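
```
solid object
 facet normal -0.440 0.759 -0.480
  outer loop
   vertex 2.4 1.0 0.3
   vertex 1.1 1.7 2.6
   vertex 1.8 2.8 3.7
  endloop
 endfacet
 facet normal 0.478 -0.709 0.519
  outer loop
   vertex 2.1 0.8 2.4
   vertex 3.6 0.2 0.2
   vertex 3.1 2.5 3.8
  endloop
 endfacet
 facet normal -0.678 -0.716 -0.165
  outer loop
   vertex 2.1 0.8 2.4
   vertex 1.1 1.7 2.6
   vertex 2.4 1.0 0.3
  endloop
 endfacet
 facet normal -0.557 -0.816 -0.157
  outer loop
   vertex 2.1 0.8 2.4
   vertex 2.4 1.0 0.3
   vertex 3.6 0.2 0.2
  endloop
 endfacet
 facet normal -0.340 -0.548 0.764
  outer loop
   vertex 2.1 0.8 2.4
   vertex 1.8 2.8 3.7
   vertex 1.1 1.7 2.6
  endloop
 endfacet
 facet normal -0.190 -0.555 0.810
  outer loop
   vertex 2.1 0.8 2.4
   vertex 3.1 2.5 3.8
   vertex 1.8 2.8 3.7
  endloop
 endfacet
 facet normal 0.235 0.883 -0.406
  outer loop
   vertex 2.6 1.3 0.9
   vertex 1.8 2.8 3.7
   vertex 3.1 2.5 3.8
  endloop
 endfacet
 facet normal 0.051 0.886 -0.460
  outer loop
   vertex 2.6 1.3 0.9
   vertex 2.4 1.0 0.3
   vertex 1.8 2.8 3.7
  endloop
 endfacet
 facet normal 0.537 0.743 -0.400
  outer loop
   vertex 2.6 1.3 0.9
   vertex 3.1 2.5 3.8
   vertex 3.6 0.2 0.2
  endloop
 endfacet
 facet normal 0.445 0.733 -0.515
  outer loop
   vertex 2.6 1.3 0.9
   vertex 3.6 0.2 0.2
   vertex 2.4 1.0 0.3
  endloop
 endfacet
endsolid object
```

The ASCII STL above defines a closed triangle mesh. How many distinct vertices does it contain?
7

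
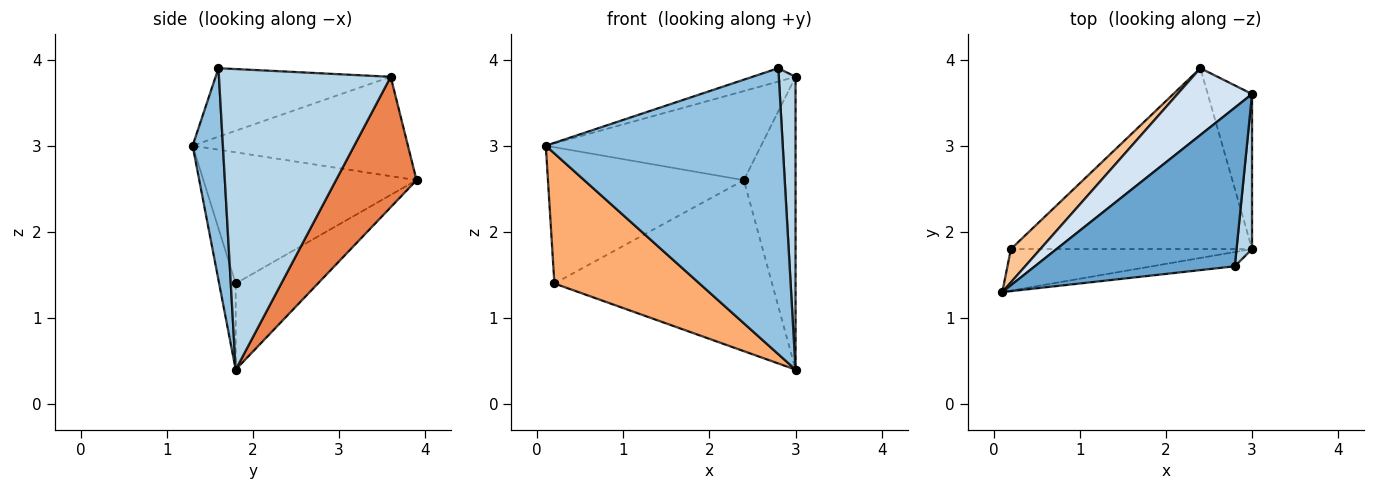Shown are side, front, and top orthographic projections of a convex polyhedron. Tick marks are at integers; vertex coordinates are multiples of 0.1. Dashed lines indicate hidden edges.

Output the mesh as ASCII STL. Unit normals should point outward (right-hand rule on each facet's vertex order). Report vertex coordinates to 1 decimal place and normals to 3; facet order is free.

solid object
 facet normal -0.323 0.079 0.943
  outer loop
   vertex 2.8 1.6 3.9
   vertex 3.0 3.6 3.8
   vertex 0.1 1.3 3.0
  endloop
 endfacet
 facet normal 0.127 -0.991 -0.049
  outer loop
   vertex 3.0 1.8 0.4
   vertex 2.8 1.6 3.9
   vertex 0.1 1.3 3.0
  endloop
 endfacet
 facet normal 0.994 -0.097 0.051
  outer loop
   vertex 3.0 1.8 0.4
   vertex 3.0 3.6 3.8
   vertex 2.8 1.6 3.9
  endloop
 endfacet
 facet normal -0.625 0.625 0.469
  outer loop
   vertex 2.4 3.9 2.6
   vertex 0.1 1.3 3.0
   vertex 3.0 3.6 3.8
  endloop
 endfacet
 facet normal 0.809 0.519 -0.275
  outer loop
   vertex 2.4 3.9 2.6
   vertex 3.0 3.6 3.8
   vertex 3.0 1.8 0.4
  endloop
 endfacet
 facet normal -0.108 -0.947 -0.303
  outer loop
   vertex 0.2 1.8 1.4
   vertex 3.0 1.8 0.4
   vertex 0.1 1.3 3.0
  endloop
 endfacet
 facet normal -0.726 0.668 0.163
  outer loop
   vertex 0.2 1.8 1.4
   vertex 0.1 1.3 3.0
   vertex 2.4 3.9 2.6
  endloop
 endfacet
 facet normal -0.251 0.665 -0.703
  outer loop
   vertex 0.2 1.8 1.4
   vertex 2.4 3.9 2.6
   vertex 3.0 1.8 0.4
  endloop
 endfacet
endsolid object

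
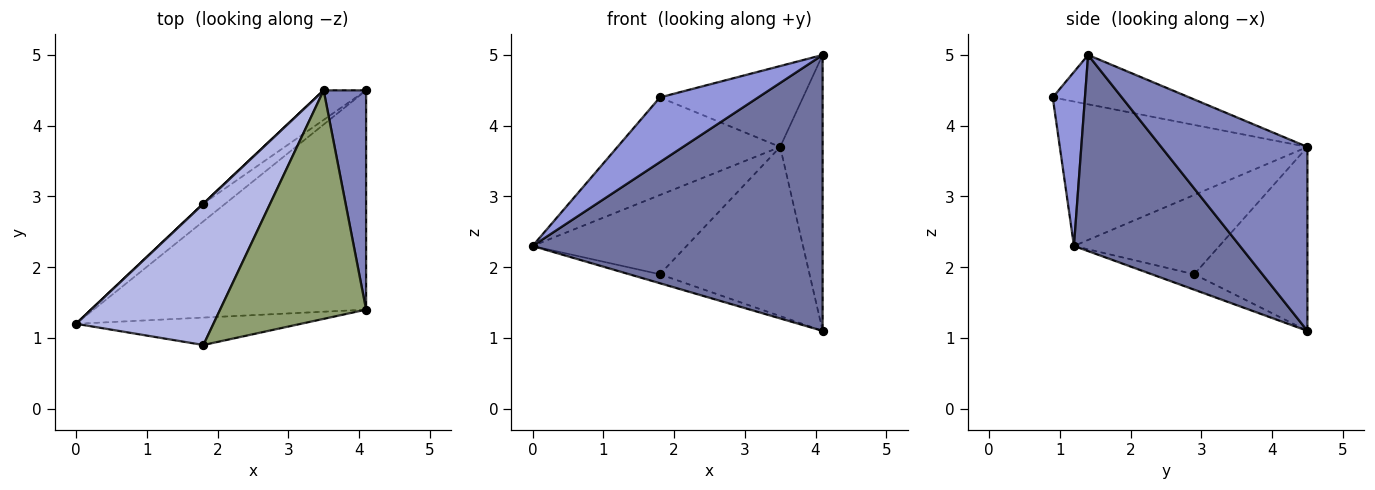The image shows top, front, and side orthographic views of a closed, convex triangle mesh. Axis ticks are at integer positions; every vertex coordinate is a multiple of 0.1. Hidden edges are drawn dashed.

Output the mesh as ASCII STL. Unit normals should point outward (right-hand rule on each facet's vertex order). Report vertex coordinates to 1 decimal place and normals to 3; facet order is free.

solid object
 facet normal 0.409 -0.714 -0.568
  outer loop
   vertex 4.1 4.5 1.1
   vertex 4.1 1.4 5.0
   vertex 0.0 1.2 2.3
  endloop
 endfacet
 facet normal 0.938 0.272 0.216
  outer loop
   vertex 4.1 4.5 1.1
   vertex 3.5 4.5 3.7
   vertex 4.1 1.4 5.0
  endloop
 endfacet
 facet normal 0.289 -0.881 -0.374
  outer loop
   vertex 1.8 0.9 4.4
   vertex 0.0 1.2 2.3
   vertex 4.1 1.4 5.0
  endloop
 endfacet
 facet normal -0.654 0.430 0.622
  outer loop
   vertex 1.8 0.9 4.4
   vertex 3.5 4.5 3.7
   vertex 0.0 1.2 2.3
  endloop
 endfacet
 facet normal -0.303 0.318 0.898
  outer loop
   vertex 1.8 0.9 4.4
   vertex 4.1 1.4 5.0
   vertex 3.5 4.5 3.7
  endloop
 endfacet
 facet normal -0.686 0.727 0.002
  outer loop
   vertex 1.8 2.9 1.9
   vertex 0.0 1.2 2.3
   vertex 3.5 4.5 3.7
  endloop
 endfacet
 facet normal -0.529 0.382 -0.757
  outer loop
   vertex 1.8 2.9 1.9
   vertex 4.1 4.5 1.1
   vertex 0.0 1.2 2.3
  endloop
 endfacet
 facet normal -0.597 0.790 -0.138
  outer loop
   vertex 1.8 2.9 1.9
   vertex 3.5 4.5 3.7
   vertex 4.1 4.5 1.1
  endloop
 endfacet
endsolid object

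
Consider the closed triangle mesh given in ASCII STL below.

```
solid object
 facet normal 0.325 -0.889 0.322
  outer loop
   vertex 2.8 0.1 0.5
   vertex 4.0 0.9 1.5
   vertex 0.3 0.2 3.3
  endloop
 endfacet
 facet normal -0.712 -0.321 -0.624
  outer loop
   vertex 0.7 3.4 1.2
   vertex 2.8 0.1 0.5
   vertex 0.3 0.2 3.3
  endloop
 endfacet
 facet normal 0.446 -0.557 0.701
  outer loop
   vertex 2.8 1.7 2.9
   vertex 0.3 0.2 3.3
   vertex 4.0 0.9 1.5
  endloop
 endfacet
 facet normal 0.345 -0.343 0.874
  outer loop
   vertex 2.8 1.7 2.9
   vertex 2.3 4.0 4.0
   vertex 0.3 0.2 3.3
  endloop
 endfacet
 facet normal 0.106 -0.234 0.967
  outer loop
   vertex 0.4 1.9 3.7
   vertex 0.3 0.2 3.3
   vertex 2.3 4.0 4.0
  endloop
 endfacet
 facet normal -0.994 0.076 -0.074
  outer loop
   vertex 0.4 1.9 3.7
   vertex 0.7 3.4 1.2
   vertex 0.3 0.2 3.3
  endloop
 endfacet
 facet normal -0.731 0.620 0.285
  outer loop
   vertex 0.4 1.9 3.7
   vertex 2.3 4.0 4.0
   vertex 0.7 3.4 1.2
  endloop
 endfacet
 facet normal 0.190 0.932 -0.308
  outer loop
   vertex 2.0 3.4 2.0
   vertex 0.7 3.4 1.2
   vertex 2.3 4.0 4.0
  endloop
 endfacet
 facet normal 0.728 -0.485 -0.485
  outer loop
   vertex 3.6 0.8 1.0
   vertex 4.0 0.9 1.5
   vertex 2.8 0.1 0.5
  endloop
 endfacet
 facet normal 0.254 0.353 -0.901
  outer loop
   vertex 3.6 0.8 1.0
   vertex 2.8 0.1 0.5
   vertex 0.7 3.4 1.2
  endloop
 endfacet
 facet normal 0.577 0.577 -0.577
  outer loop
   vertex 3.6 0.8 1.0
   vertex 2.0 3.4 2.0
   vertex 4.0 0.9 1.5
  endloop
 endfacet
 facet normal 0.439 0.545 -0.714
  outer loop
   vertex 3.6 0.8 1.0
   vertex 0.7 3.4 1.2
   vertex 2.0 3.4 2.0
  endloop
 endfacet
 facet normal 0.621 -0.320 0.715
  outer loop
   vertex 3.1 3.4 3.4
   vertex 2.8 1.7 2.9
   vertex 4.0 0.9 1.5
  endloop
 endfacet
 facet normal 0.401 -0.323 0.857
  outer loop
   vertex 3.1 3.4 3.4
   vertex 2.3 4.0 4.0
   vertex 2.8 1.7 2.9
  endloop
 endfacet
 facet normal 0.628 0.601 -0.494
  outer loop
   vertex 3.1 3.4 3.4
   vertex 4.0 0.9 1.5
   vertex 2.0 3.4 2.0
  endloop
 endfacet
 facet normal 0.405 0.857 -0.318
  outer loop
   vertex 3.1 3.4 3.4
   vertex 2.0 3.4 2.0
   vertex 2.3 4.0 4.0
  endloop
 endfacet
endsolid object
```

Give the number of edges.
24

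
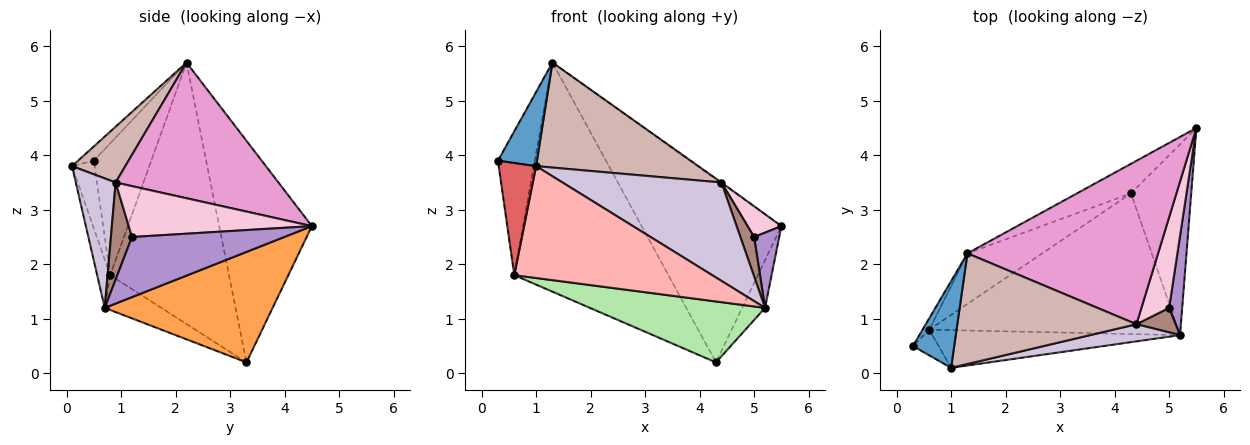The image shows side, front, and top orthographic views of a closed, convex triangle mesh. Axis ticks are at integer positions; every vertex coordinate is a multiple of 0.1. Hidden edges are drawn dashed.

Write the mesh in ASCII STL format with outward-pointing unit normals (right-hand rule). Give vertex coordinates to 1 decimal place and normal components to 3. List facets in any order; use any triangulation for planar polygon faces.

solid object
 facet normal -0.254 -0.629 0.735
  outer loop
   vertex 1.3 2.2 5.7
   vertex 0.3 0.5 3.9
   vertex 1.0 0.1 3.8
  endloop
 endfacet
 facet normal -0.548 0.826 -0.134
  outer loop
   vertex 1.3 2.2 5.7
   vertex 5.5 4.5 2.7
   vertex 4.3 3.3 0.2
  endloop
 endfacet
 facet normal 0.872 0.119 -0.475
  outer loop
   vertex 5.2 0.7 1.2
   vertex 4.3 3.3 0.2
   vertex 5.5 4.5 2.7
  endloop
 endfacet
 facet normal -0.841 0.540 -0.043
  outer loop
   vertex 0.6 0.8 1.8
   vertex 0.3 0.5 3.9
   vertex 1.3 2.2 5.7
  endloop
 endfacet
 facet normal -0.602 0.780 -0.172
  outer loop
   vertex 0.6 0.8 1.8
   vertex 1.3 2.2 5.7
   vertex 4.3 3.3 0.2
  endloop
 endfacet
 facet normal -0.127 -0.394 -0.910
  outer loop
   vertex 0.6 0.8 1.8
   vertex 4.3 3.3 0.2
   vertex 5.2 0.7 1.2
  endloop
 endfacet
 facet normal -0.507 -0.840 -0.192
  outer loop
   vertex 0.6 0.8 1.8
   vertex 1.0 0.1 3.8
   vertex 0.3 0.5 3.9
  endloop
 endfacet
 facet normal -0.062 -0.946 -0.319
  outer loop
   vertex 0.6 0.8 1.8
   vertex 5.2 0.7 1.2
   vertex 1.0 0.1 3.8
  endloop
 endfacet
 facet normal 0.965 -0.159 0.210
  outer loop
   vertex 5.0 1.2 2.5
   vertex 5.2 0.7 1.2
   vertex 5.5 4.5 2.7
  endloop
 endfacet
 facet normal 0.240 -0.956 0.167
  outer loop
   vertex 4.4 0.9 3.5
   vertex 1.0 0.1 3.8
   vertex 5.2 0.7 1.2
  endloop
 endfacet
 facet normal 0.793 -0.517 0.321
  outer loop
   vertex 4.4 0.9 3.5
   vertex 5.2 0.7 1.2
   vertex 5.0 1.2 2.5
  endloop
 endfacet
 facet normal 0.220 -0.672 0.707
  outer loop
   vertex 4.4 0.9 3.5
   vertex 1.3 2.2 5.7
   vertex 1.0 0.1 3.8
  endloop
 endfacet
 facet normal 0.580 0.004 0.815
  outer loop
   vertex 4.4 0.9 3.5
   vertex 5.5 4.5 2.7
   vertex 1.3 2.2 5.7
  endloop
 endfacet
 facet normal 0.867 -0.160 0.472
  outer loop
   vertex 4.4 0.9 3.5
   vertex 5.0 1.2 2.5
   vertex 5.5 4.5 2.7
  endloop
 endfacet
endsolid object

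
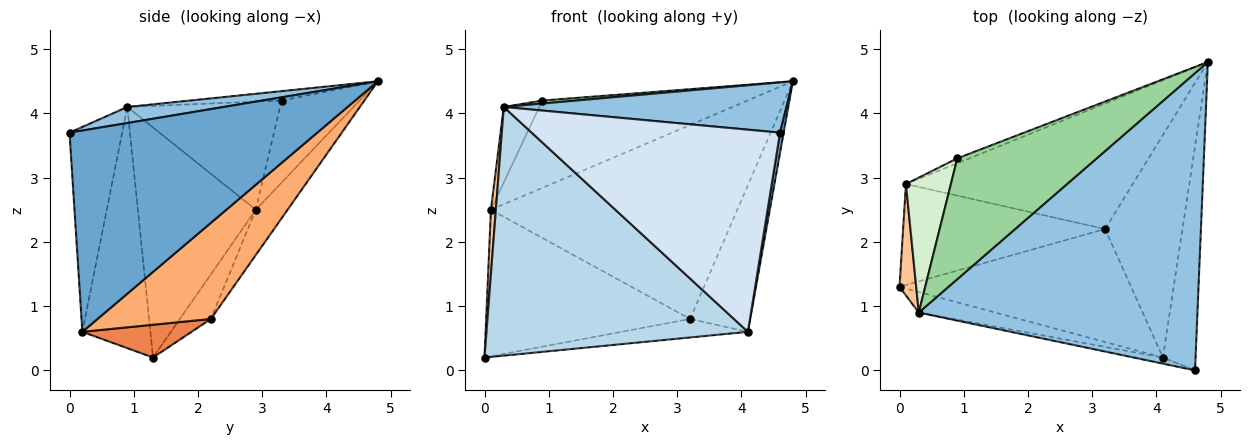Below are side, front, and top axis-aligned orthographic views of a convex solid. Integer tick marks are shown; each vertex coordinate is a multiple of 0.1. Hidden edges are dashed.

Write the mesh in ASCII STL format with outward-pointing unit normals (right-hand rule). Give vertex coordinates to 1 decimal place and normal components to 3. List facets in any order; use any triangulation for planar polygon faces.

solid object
 facet normal 0.987 -0.014 -0.160
  outer loop
   vertex 4.1 0.2 0.6
   vertex 4.8 4.8 4.5
   vertex 4.6 0.0 3.7
  endloop
 endfacet
 facet normal 0.057 -0.166 0.984
  outer loop
   vertex 0.3 0.9 4.1
   vertex 4.6 0.0 3.7
   vertex 4.8 4.8 4.5
  endloop
 endfacet
 facet normal -0.251 -0.965 -0.080
  outer loop
   vertex 0.3 0.9 4.1
   vertex 0.0 1.3 0.2
   vertex 4.1 0.2 0.6
  endloop
 endfacet
 facet normal -0.207 -0.978 -0.030
  outer loop
   vertex 0.3 0.9 4.1
   vertex 4.1 0.2 0.6
   vertex 4.6 0.0 3.7
  endloop
 endfacet
 facet normal 0.138 0.160 -0.977
  outer loop
   vertex 3.2 2.2 0.8
   vertex 4.1 0.2 0.6
   vertex 0.0 1.3 0.2
  endloop
 endfacet
 facet normal 0.720 0.382 -0.580
  outer loop
   vertex 3.2 2.2 0.8
   vertex 4.8 4.8 4.5
   vertex 4.1 0.2 0.6
  endloop
 endfacet
 facet normal -0.997 -0.042 0.072
  outer loop
   vertex 0.1 2.9 2.5
   vertex 0.0 1.3 0.2
   vertex 0.3 0.9 4.1
  endloop
 endfacet
 facet normal -0.124 0.817 -0.563
  outer loop
   vertex 0.1 2.9 2.5
   vertex 3.2 2.2 0.8
   vertex 0.0 1.3 0.2
  endloop
 endfacet
 facet normal -0.108 0.835 -0.540
  outer loop
   vertex 0.1 2.9 2.5
   vertex 4.8 4.8 4.5
   vertex 3.2 2.2 0.8
  endloop
 endfacet
 facet normal -0.067 -0.025 0.997
  outer loop
   vertex 0.9 3.3 4.2
   vertex 0.3 0.9 4.1
   vertex 4.8 4.8 4.5
  endloop
 endfacet
 facet normal -0.355 0.933 -0.053
  outer loop
   vertex 0.9 3.3 4.2
   vertex 4.8 4.8 4.5
   vertex 0.1 2.9 2.5
  endloop
 endfacet
 facet normal -0.903 0.210 0.375
  outer loop
   vertex 0.9 3.3 4.2
   vertex 0.1 2.9 2.5
   vertex 0.3 0.9 4.1
  endloop
 endfacet
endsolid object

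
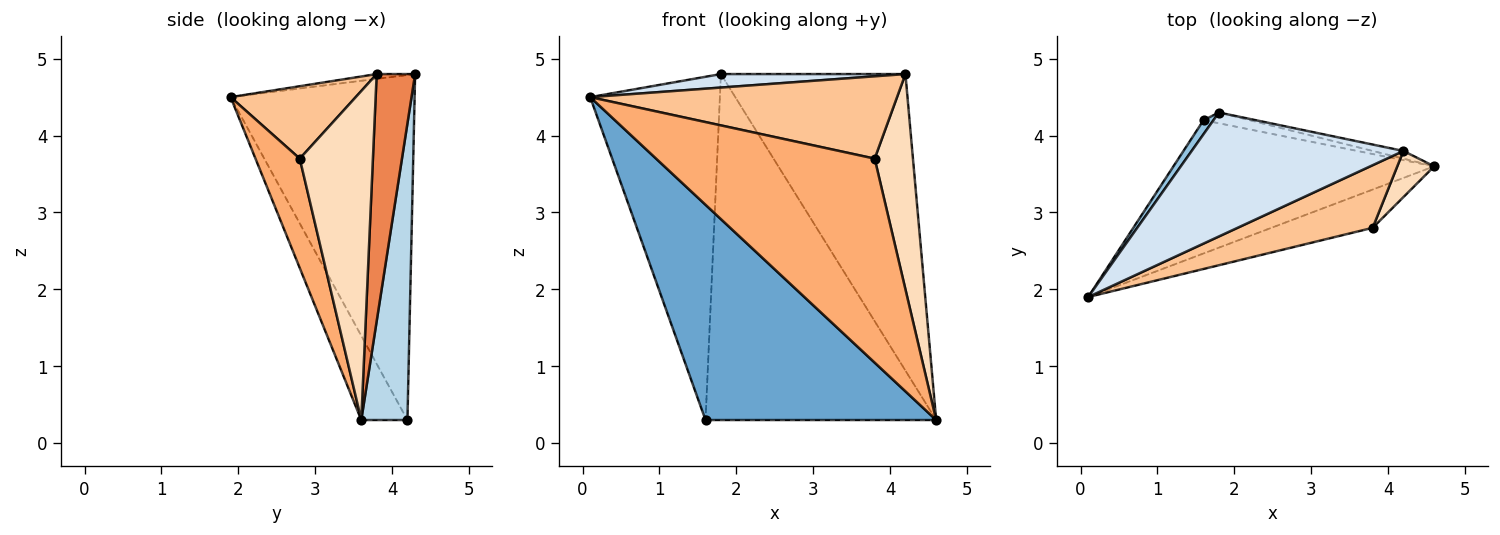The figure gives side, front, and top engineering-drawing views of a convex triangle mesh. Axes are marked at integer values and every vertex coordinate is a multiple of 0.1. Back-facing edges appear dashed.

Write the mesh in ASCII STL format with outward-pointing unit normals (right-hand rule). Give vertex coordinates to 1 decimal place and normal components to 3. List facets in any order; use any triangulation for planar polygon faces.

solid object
 facet normal -0.168 -0.838 -0.519
  outer loop
   vertex 1.6 4.2 0.3
   vertex 4.6 3.6 0.3
   vertex 0.1 1.9 4.5
  endloop
 endfacet
 facet normal -0.817 0.576 0.024
  outer loop
   vertex 1.6 4.2 0.3
   vertex 0.1 1.9 4.5
   vertex 1.8 4.3 4.8
  endloop
 endfacet
 facet normal 0.196 0.980 -0.030
  outer loop
   vertex 1.6 4.2 0.3
   vertex 1.8 4.3 4.8
   vertex 4.6 3.6 0.3
  endloop
 endfacet
 facet normal -0.023 -0.108 0.994
  outer loop
   vertex 4.2 3.8 4.8
   vertex 1.8 4.3 4.8
   vertex 0.1 1.9 4.5
  endloop
 endfacet
 facet normal 0.204 0.979 -0.025
  outer loop
   vertex 4.2 3.8 4.8
   vertex 4.6 3.6 0.3
   vertex 1.8 4.3 4.8
  endloop
 endfacet
 facet normal 0.195 -0.964 -0.181
  outer loop
   vertex 3.8 2.8 3.7
   vertex 0.1 1.9 4.5
   vertex 4.6 3.6 0.3
  endloop
 endfacet
 facet normal 0.309 -0.757 0.576
  outer loop
   vertex 3.8 2.8 3.7
   vertex 4.2 3.8 4.8
   vertex 0.1 1.9 4.5
  endloop
 endfacet
 facet normal 0.882 -0.461 0.099
  outer loop
   vertex 3.8 2.8 3.7
   vertex 4.6 3.6 0.3
   vertex 4.2 3.8 4.8
  endloop
 endfacet
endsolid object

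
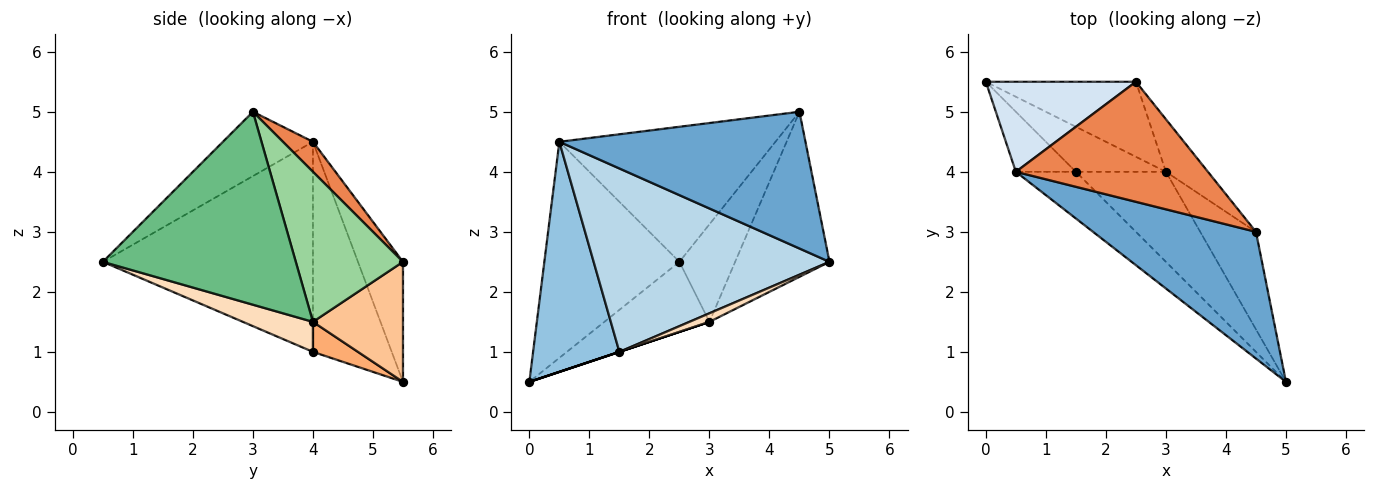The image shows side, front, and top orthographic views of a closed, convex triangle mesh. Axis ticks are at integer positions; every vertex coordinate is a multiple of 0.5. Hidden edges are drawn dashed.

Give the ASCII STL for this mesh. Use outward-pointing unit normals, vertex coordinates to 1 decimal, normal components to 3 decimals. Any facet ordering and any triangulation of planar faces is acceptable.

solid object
 facet normal -0.259 -0.708 0.657
  outer loop
   vertex 0.5 4.0 4.5
   vertex 5.0 0.5 2.5
   vertex 4.5 3.0 5.0
  endloop
 endfacet
 facet normal -0.662 -0.725 -0.189
  outer loop
   vertex 0.5 4.0 4.5
   vertex 0.0 5.5 0.5
   vertex 1.5 4.0 1.0
  endloop
 endfacet
 facet normal -0.654 -0.734 -0.187
  outer loop
   vertex 0.5 4.0 4.5
   vertex 1.5 4.0 1.0
   vertex 5.0 0.5 2.5
  endloop
 endfacet
 facet normal -0.294 0.882 0.368
  outer loop
   vertex 2.5 5.5 2.5
   vertex 0.0 5.5 0.5
   vertex 0.5 4.0 4.5
  endloop
 endfacet
 facet normal 0.103 0.743 0.661
  outer loop
   vertex 2.5 5.5 2.5
   vertex 0.5 4.0 4.5
   vertex 4.5 3.0 5.0
  endloop
 endfacet
 facet normal 0.316 0.000 -0.949
  outer loop
   vertex 3.0 4.0 1.5
   vertex 1.5 4.0 1.0
   vertex 0.0 5.5 0.5
  endloop
 endfacet
 facet normal 0.505 0.589 -0.631
  outer loop
   vertex 3.0 4.0 1.5
   vertex 0.0 5.5 0.5
   vertex 2.5 5.5 2.5
  endloop
 endfacet
 facet normal 0.315 -0.090 -0.945
  outer loop
   vertex 3.0 4.0 1.5
   vertex 5.0 0.5 2.5
   vertex 1.5 4.0 1.0
  endloop
 endfacet
 facet normal 0.870 0.425 -0.251
  outer loop
   vertex 3.0 4.0 1.5
   vertex 4.5 3.0 5.0
   vertex 5.0 0.5 2.5
  endloop
 endfacet
 facet normal 0.861 0.448 -0.241
  outer loop
   vertex 3.0 4.0 1.5
   vertex 2.5 5.5 2.5
   vertex 4.5 3.0 5.0
  endloop
 endfacet
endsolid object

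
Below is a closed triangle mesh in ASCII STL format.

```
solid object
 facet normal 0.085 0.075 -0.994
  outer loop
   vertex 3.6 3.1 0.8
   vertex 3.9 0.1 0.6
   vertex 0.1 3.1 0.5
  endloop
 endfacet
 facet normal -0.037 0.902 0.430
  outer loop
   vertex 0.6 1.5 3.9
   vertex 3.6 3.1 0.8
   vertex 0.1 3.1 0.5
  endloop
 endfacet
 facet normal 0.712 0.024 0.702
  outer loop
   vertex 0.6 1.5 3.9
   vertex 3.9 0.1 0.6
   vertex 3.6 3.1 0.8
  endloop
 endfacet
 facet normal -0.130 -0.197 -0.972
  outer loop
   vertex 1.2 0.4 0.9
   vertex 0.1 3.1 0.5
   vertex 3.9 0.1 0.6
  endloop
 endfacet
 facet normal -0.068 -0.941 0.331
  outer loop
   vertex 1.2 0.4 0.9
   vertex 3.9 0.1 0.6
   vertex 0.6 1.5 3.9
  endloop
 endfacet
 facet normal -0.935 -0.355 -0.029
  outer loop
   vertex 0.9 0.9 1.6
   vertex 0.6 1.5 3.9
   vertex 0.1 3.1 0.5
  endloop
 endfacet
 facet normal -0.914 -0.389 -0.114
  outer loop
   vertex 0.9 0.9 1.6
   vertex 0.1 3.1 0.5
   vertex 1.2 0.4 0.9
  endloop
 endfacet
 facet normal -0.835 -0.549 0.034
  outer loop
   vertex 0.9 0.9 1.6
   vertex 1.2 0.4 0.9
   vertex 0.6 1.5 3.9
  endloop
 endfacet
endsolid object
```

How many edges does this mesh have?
12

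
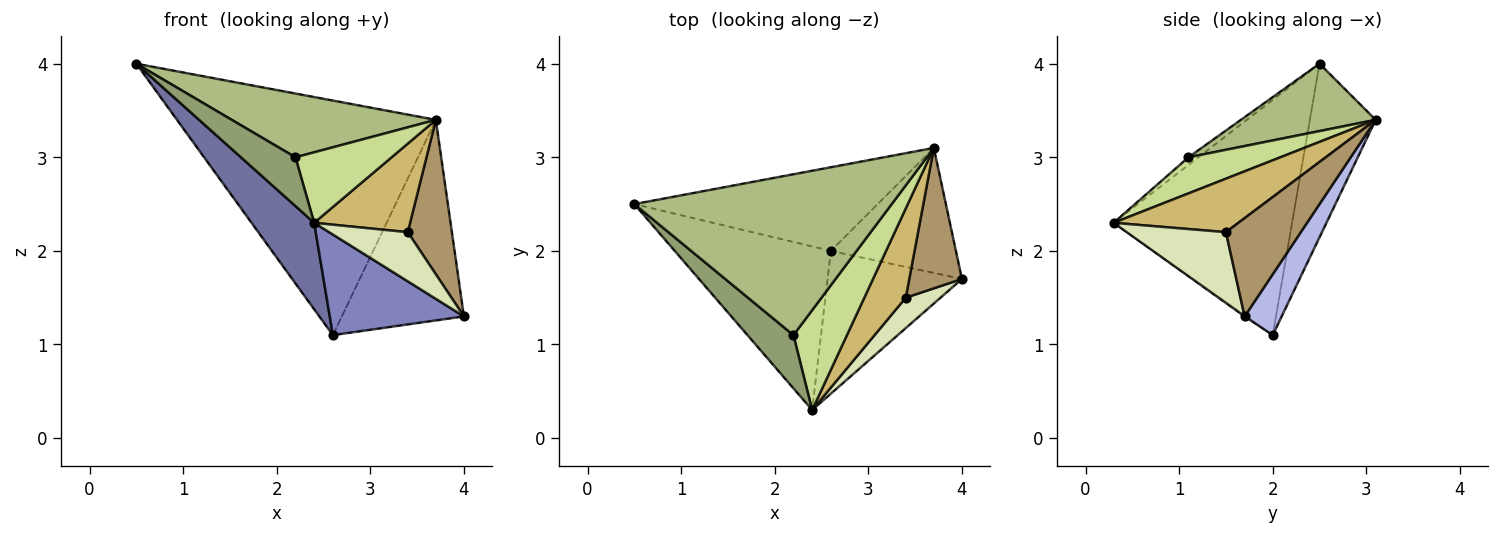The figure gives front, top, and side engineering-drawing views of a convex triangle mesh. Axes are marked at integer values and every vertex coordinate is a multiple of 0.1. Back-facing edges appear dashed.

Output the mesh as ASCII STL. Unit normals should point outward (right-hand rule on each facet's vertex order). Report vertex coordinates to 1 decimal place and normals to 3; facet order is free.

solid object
 facet normal -0.800 -0.281 -0.531
  outer loop
   vertex 2.6 2.0 1.1
   vertex 2.4 0.3 2.3
   vertex 0.5 2.5 4.0
  endloop
 endfacet
 facet normal -0.007 -0.576 -0.817
  outer loop
   vertex 2.6 2.0 1.1
   vertex 4.0 1.7 1.3
   vertex 2.4 0.3 2.3
  endloop
 endfacet
 facet normal -0.233 0.916 -0.327
  outer loop
   vertex 2.6 2.0 1.1
   vertex 0.5 2.5 4.0
   vertex 3.7 3.1 3.4
  endloop
 endfacet
 facet normal 0.249 0.822 -0.512
  outer loop
   vertex 2.6 2.0 1.1
   vertex 3.7 3.1 3.4
   vertex 4.0 1.7 1.3
  endloop
 endfacet
 facet normal -0.122 -0.671 0.732
  outer loop
   vertex 2.2 1.1 3.0
   vertex 0.5 2.5 4.0
   vertex 2.4 0.3 2.3
  endloop
 endfacet
 facet normal 0.236 -0.358 0.903
  outer loop
   vertex 2.2 1.1 3.0
   vertex 3.7 3.1 3.4
   vertex 0.5 2.5 4.0
  endloop
 endfacet
 facet normal 0.483 -0.505 0.715
  outer loop
   vertex 2.2 1.1 3.0
   vertex 2.4 0.3 2.3
   vertex 3.7 3.1 3.4
  endloop
 endfacet
 facet normal 0.732 -0.580 0.359
  outer loop
   vertex 3.4 1.5 2.2
   vertex 2.4 0.3 2.3
   vertex 4.0 1.7 1.3
  endloop
 endfacet
 facet normal 0.782 -0.461 0.419
  outer loop
   vertex 3.4 1.5 2.2
   vertex 4.0 1.7 1.3
   vertex 3.7 3.1 3.4
  endloop
 endfacet
 facet normal 0.675 -0.519 0.524
  outer loop
   vertex 3.4 1.5 2.2
   vertex 3.7 3.1 3.4
   vertex 2.4 0.3 2.3
  endloop
 endfacet
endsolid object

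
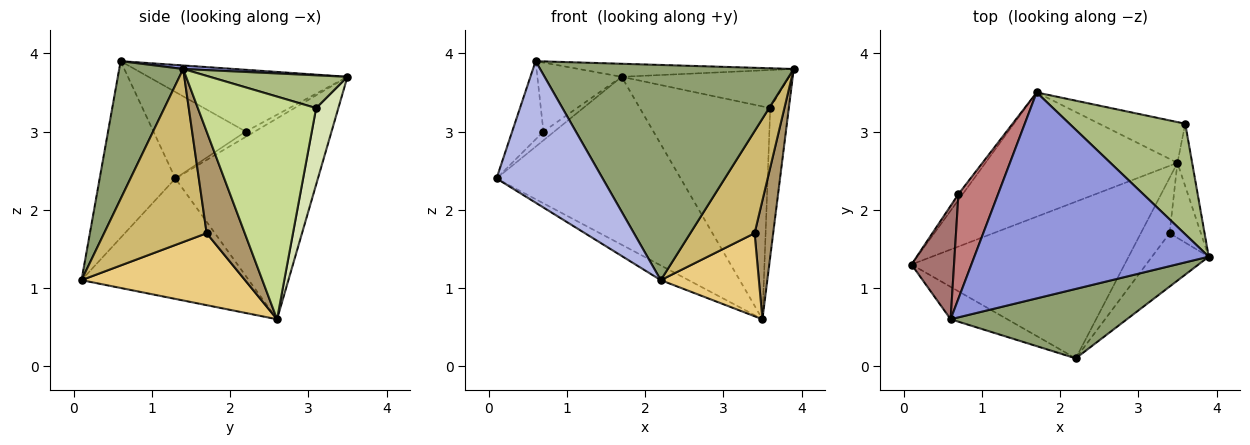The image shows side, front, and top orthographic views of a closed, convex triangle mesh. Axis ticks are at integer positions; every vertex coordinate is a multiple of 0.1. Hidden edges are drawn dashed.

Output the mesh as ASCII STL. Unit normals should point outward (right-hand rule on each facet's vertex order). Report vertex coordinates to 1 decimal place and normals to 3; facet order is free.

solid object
 facet normal -0.528 0.683 -0.505
  outer loop
   vertex 3.5 2.6 0.6
   vertex 0.1 1.3 2.4
   vertex 1.7 3.5 3.7
  endloop
 endfacet
 facet normal -0.491 0.082 -0.868
  outer loop
   vertex 2.2 0.1 1.1
   vertex 0.1 1.3 2.4
   vertex 3.5 2.6 0.6
  endloop
 endfacet
 facet normal 0.015 0.063 0.998
  outer loop
   vertex 0.6 0.6 3.9
   vertex 3.9 1.4 3.8
   vertex 1.7 3.5 3.7
  endloop
 endfacet
 facet normal -0.571 -0.800 -0.183
  outer loop
   vertex 0.6 0.6 3.9
   vertex 0.1 1.3 2.4
   vertex 2.2 0.1 1.1
  endloop
 endfacet
 facet normal 0.233 -0.925 0.299
  outer loop
   vertex 0.6 0.6 3.9
   vertex 2.2 0.1 1.1
   vertex 3.9 1.4 3.8
  endloop
 endfacet
 facet normal 0.258 0.314 0.913
  outer loop
   vertex 3.6 3.1 3.3
   vertex 1.7 3.5 3.7
   vertex 3.9 1.4 3.8
  endloop
 endfacet
 facet normal 0.986 0.155 -0.065
  outer loop
   vertex 3.6 3.1 3.3
   vertex 3.9 1.4 3.8
   vertex 3.5 2.6 0.6
  endloop
 endfacet
 facet normal 0.165 0.969 -0.185
  outer loop
   vertex 3.6 3.1 3.3
   vertex 3.5 2.6 0.6
   vertex 1.7 3.5 3.7
  endloop
 endfacet
 facet normal 0.866 -0.422 -0.267
  outer loop
   vertex 3.4 1.7 1.7
   vertex 3.5 2.6 0.6
   vertex 3.9 1.4 3.8
  endloop
 endfacet
 facet normal 0.816 -0.512 -0.267
  outer loop
   vertex 3.4 1.7 1.7
   vertex 3.9 1.4 3.8
   vertex 2.2 0.1 1.1
  endloop
 endfacet
 facet normal 0.811 -0.487 -0.324
  outer loop
   vertex 3.4 1.7 1.7
   vertex 2.2 0.1 1.1
   vertex 3.5 2.6 0.6
  endloop
 endfacet
 facet normal -0.570 0.684 -0.456
  outer loop
   vertex 0.7 2.2 3.0
   vertex 1.7 3.5 3.7
   vertex 0.1 1.3 2.4
  endloop
 endfacet
 facet normal -0.859 0.291 0.422
  outer loop
   vertex 0.7 2.2 3.0
   vertex 0.1 1.3 2.4
   vertex 0.6 0.6 3.9
  endloop
 endfacet
 facet normal -0.793 0.336 0.509
  outer loop
   vertex 0.7 2.2 3.0
   vertex 0.6 0.6 3.9
   vertex 1.7 3.5 3.7
  endloop
 endfacet
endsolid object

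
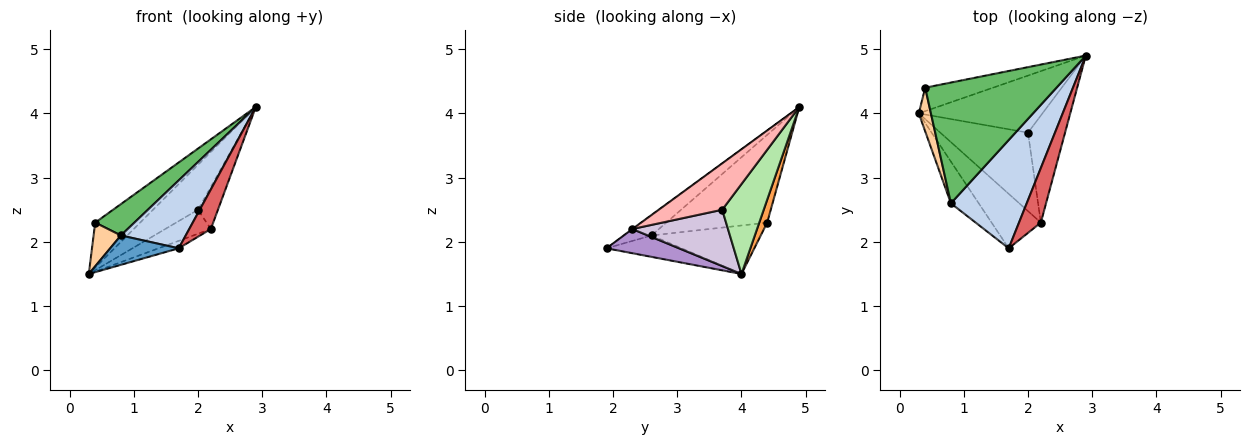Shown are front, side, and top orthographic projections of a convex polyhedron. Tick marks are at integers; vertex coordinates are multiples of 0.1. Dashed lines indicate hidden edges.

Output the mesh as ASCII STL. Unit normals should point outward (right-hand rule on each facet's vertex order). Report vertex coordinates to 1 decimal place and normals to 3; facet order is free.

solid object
 facet normal -0.533 -0.487 -0.692
  outer loop
   vertex 0.8 2.6 2.1
   vertex 0.3 4.0 1.5
   vertex 1.7 1.9 1.9
  endloop
 endfacet
 facet normal -0.219 -0.518 0.827
  outer loop
   vertex 0.8 2.6 2.1
   vertex 1.7 1.9 1.9
   vertex 2.9 4.9 4.1
  endloop
 endfacet
 facet normal 0.154 0.876 -0.457
  outer loop
   vertex 0.4 4.4 2.3
   vertex 2.9 4.9 4.1
   vertex 0.3 4.0 1.5
  endloop
 endfacet
 facet normal -0.943 -0.236 0.236
  outer loop
   vertex 0.4 4.4 2.3
   vertex 0.3 4.0 1.5
   vertex 0.8 2.6 2.1
  endloop
 endfacet
 facet normal -0.543 -0.211 0.813
  outer loop
   vertex 0.4 4.4 2.3
   vertex 0.8 2.6 2.1
   vertex 2.9 4.9 4.1
  endloop
 endfacet
 facet normal 0.496 0.537 -0.682
  outer loop
   vertex 2.0 3.7 2.5
   vertex 0.3 4.0 1.5
   vertex 2.9 4.9 4.1
  endloop
 endfacet
 facet normal -0.016 -0.587 0.809
  outer loop
   vertex 2.2 2.3 2.2
   vertex 2.9 4.9 4.1
   vertex 1.7 1.9 1.9
  endloop
 endfacet
 facet normal 0.759 0.238 -0.606
  outer loop
   vertex 2.2 2.3 2.2
   vertex 2.0 3.7 2.5
   vertex 2.9 4.9 4.1
  endloop
 endfacet
 facet normal 0.437 0.122 -0.891
  outer loop
   vertex 2.2 2.3 2.2
   vertex 1.7 1.9 1.9
   vertex 0.3 4.0 1.5
  endloop
 endfacet
 facet normal 0.523 0.249 -0.815
  outer loop
   vertex 2.2 2.3 2.2
   vertex 0.3 4.0 1.5
   vertex 2.0 3.7 2.5
  endloop
 endfacet
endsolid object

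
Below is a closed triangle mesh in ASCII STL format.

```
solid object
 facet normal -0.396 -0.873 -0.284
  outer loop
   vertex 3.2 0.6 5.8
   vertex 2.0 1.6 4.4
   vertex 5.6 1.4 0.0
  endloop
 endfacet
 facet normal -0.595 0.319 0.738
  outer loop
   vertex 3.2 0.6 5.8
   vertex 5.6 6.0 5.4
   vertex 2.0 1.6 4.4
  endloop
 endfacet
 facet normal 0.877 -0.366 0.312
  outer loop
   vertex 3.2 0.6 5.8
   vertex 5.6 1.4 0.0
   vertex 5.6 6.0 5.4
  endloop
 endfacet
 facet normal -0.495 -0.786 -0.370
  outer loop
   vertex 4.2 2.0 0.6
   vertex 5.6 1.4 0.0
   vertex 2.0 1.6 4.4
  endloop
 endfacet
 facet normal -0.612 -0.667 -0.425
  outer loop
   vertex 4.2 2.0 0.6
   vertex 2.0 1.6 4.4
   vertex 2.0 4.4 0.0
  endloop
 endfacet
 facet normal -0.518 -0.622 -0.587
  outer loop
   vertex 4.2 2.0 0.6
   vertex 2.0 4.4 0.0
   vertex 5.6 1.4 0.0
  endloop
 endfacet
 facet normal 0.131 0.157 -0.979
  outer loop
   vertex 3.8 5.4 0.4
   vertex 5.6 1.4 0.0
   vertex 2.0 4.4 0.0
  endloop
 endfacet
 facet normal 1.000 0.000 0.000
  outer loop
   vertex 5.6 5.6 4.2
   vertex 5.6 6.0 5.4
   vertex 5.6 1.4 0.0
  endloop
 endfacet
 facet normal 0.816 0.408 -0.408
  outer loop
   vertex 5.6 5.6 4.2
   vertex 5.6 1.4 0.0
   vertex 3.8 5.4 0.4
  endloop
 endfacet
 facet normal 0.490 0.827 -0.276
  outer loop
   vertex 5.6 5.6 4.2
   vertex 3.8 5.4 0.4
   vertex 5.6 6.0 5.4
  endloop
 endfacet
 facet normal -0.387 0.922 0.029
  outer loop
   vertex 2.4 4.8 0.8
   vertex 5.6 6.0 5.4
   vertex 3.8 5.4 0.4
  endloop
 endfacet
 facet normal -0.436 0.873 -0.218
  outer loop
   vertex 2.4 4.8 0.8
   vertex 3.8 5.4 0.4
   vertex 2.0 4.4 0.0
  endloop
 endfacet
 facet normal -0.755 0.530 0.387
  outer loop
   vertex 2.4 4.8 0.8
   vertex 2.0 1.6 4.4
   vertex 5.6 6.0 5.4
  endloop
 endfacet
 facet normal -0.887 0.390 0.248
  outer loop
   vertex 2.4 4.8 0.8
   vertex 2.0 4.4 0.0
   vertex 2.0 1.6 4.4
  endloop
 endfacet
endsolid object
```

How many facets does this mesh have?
14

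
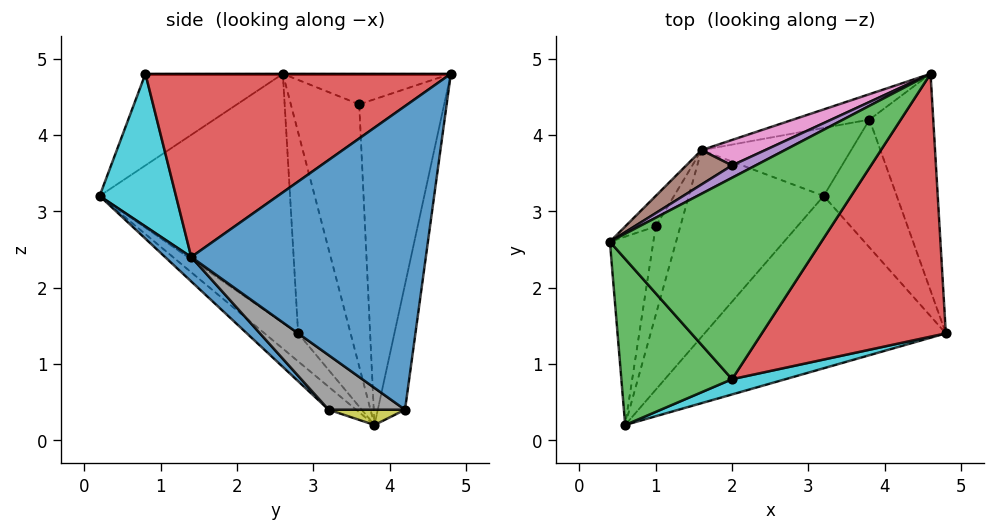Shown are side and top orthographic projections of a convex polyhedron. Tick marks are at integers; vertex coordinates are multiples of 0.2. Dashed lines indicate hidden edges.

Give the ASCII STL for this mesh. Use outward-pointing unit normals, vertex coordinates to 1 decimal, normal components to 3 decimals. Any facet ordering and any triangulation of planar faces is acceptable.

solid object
 facet normal 0.959 0.199 -0.201
  outer loop
   vertex 3.8 4.2 0.4
   vertex 4.6 4.8 4.8
   vertex 4.8 1.4 2.4
  endloop
 endfacet
 facet normal -0.169 0.980 -0.103
  outer loop
   vertex 3.8 4.2 0.4
   vertex 1.6 3.8 0.2
   vertex 4.6 4.8 4.8
  endloop
 endfacet
 facet normal 0.000 0.000 1.000
  outer loop
   vertex 2.0 0.8 4.8
   vertex 4.6 4.8 4.8
   vertex 0.4 2.6 4.8
  endloop
 endfacet
 facet normal 0.641 -0.417 0.644
  outer loop
   vertex 2.0 0.8 4.8
   vertex 4.8 1.4 2.4
   vertex 4.6 4.8 4.8
  endloop
 endfacet
 facet normal -0.437 0.834 0.338
  outer loop
   vertex 2.0 3.6 4.4
   vertex 0.4 2.6 4.8
   vertex 4.6 4.8 4.8
  endloop
 endfacet
 facet normal -0.512 0.854 0.089
  outer loop
   vertex 2.0 3.6 4.4
   vertex 1.6 3.8 0.2
   vertex 0.4 2.6 4.8
  endloop
 endfacet
 facet normal -0.428 0.900 0.084
  outer loop
   vertex 2.0 3.6 4.4
   vertex 4.6 4.8 4.8
   vertex 1.6 3.8 0.2
  endloop
 endfacet
 facet normal 0.563 -0.338 -0.754
  outer loop
   vertex 3.2 3.2 0.4
   vertex 3.8 4.2 0.4
   vertex 4.8 1.4 2.4
  endloop
 endfacet
 facet normal 0.101 -0.061 -0.993
  outer loop
   vertex 3.2 3.2 0.4
   vertex 1.6 3.8 0.2
   vertex 3.8 4.2 0.4
  endloop
 endfacet
 facet normal 0.291 -0.951 0.102
  outer loop
   vertex 0.6 0.2 3.2
   vertex 4.8 1.4 2.4
   vertex 2.0 0.8 4.8
  endloop
 endfacet
 facet normal 0.071 -0.713 -0.698
  outer loop
   vertex 0.6 0.2 3.2
   vertex 3.2 3.2 0.4
   vertex 4.8 1.4 2.4
  endloop
 endfacet
 facet normal -0.132 -0.613 -0.779
  outer loop
   vertex 0.6 0.2 3.2
   vertex 1.6 3.8 0.2
   vertex 3.2 3.2 0.4
  endloop
 endfacet
 facet normal -0.555 -0.493 0.670
  outer loop
   vertex 0.6 0.2 3.2
   vertex 2.0 0.8 4.8
   vertex 0.4 2.6 4.8
  endloop
 endfacet
 facet normal -0.914 0.382 -0.139
  outer loop
   vertex 1.0 2.8 1.4
   vertex 0.4 2.6 4.8
   vertex 1.6 3.8 0.2
  endloop
 endfacet
 facet normal -0.985 0.033 -0.172
  outer loop
   vertex 1.0 2.8 1.4
   vertex 0.6 0.2 3.2
   vertex 0.4 2.6 4.8
  endloop
 endfacet
 facet normal -0.711 -0.323 -0.625
  outer loop
   vertex 1.0 2.8 1.4
   vertex 1.6 3.8 0.2
   vertex 0.6 0.2 3.2
  endloop
 endfacet
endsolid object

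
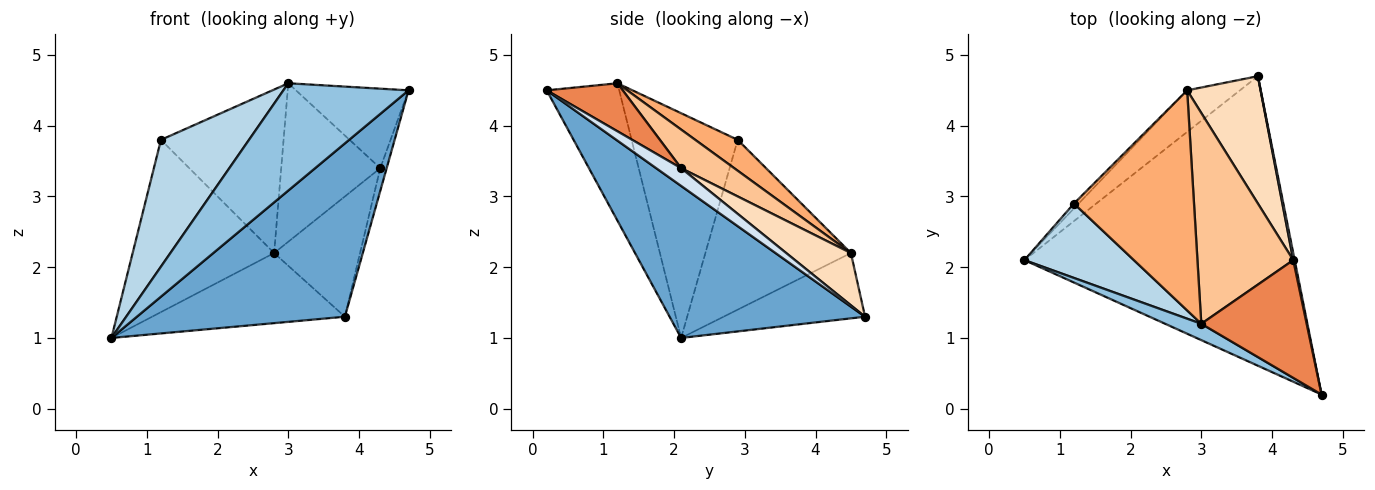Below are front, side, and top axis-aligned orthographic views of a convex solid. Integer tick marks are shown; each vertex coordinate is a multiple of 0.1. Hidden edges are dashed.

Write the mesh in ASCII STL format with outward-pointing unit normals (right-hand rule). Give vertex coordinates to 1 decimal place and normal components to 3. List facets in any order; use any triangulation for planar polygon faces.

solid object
 facet normal 0.435 -0.463 -0.773
  outer loop
   vertex 3.8 4.7 1.3
   vertex 4.7 0.2 4.5
   vertex 0.5 2.1 1.0
  endloop
 endfacet
 facet normal -0.497 -0.858 0.131
  outer loop
   vertex 3.0 1.2 4.6
   vertex 0.5 2.1 1.0
   vertex 4.7 0.2 4.5
  endloop
 endfacet
 facet normal -0.721 -0.598 0.351
  outer loop
   vertex 1.2 2.9 3.8
   vertex 0.5 2.1 1.0
   vertex 3.0 1.2 4.6
  endloop
 endfacet
 facet normal 0.966 0.248 0.077
  outer loop
   vertex 4.3 2.1 3.4
   vertex 4.7 0.2 4.5
   vertex 3.8 4.7 1.3
  endloop
 endfacet
 facet normal 0.353 0.523 0.775
  outer loop
   vertex 4.3 2.1 3.4
   vertex 3.0 1.2 4.6
   vertex 4.7 0.2 4.5
  endloop
 endfacet
 facet normal 0.202 0.584 0.786
  outer loop
   vertex 2.8 4.5 2.2
   vertex 1.2 2.9 3.8
   vertex 3.0 1.2 4.6
  endloop
 endfacet
 facet normal 0.306 0.572 0.761
  outer loop
   vertex 2.8 4.5 2.2
   vertex 3.0 1.2 4.6
   vertex 4.3 2.1 3.4
  endloop
 endfacet
 facet normal 0.459 0.610 0.646
  outer loop
   vertex 2.8 4.5 2.2
   vertex 4.3 2.1 3.4
   vertex 3.8 4.7 1.3
  endloop
 endfacet
 facet normal -0.534 0.727 -0.431
  outer loop
   vertex 2.8 4.5 2.2
   vertex 3.8 4.7 1.3
   vertex 0.5 2.1 1.0
  endloop
 endfacet
 facet normal -0.717 0.697 -0.020
  outer loop
   vertex 2.8 4.5 2.2
   vertex 0.5 2.1 1.0
   vertex 1.2 2.9 3.8
  endloop
 endfacet
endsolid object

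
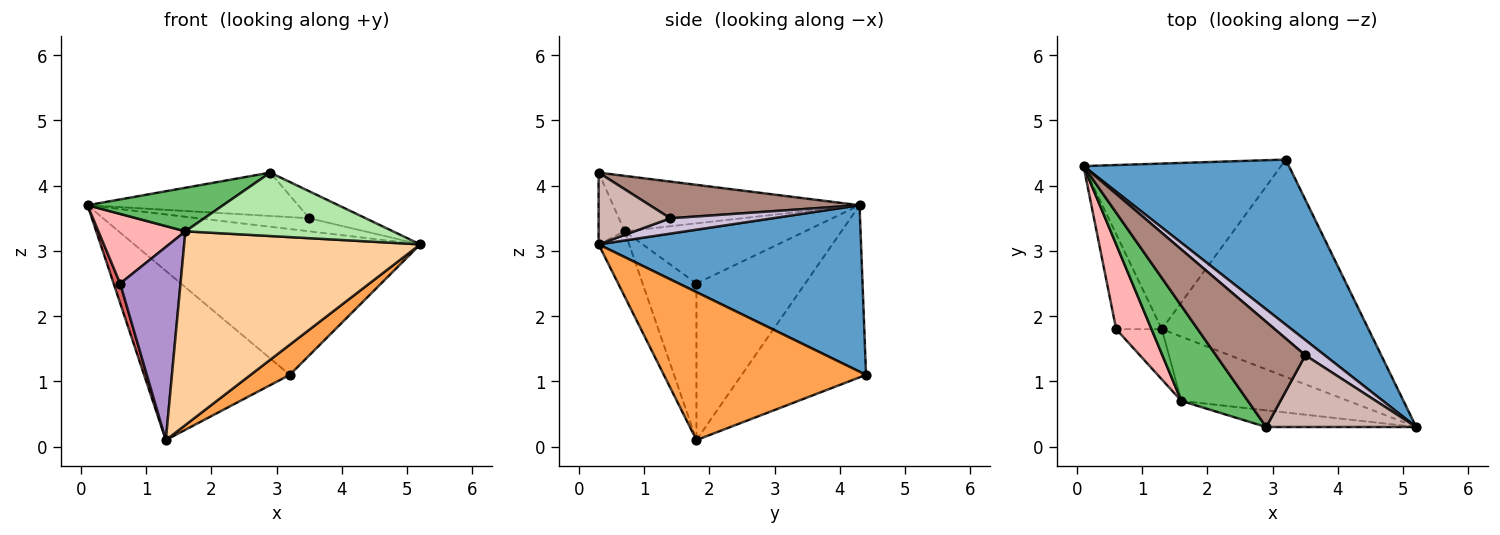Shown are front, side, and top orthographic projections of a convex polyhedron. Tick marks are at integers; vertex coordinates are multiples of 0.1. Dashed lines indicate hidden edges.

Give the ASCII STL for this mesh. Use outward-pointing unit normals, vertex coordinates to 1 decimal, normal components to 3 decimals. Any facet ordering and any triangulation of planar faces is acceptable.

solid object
 facet normal 0.519 0.566 0.641
  outer loop
   vertex 3.2 4.4 1.1
   vertex 0.1 4.3 3.7
   vertex 5.2 0.3 3.1
  endloop
 endfacet
 facet normal -0.521 0.610 -0.597
  outer loop
   vertex 1.3 1.8 0.1
   vertex 0.1 4.3 3.7
   vertex 3.2 4.4 1.1
  endloop
 endfacet
 facet normal 0.578 -0.112 -0.808
  outer loop
   vertex 1.3 1.8 0.1
   vertex 3.2 4.4 1.1
   vertex 5.2 0.3 3.1
  endloop
 endfacet
 facet normal -0.122 -0.942 -0.312
  outer loop
   vertex 1.6 0.7 3.3
   vertex 1.3 1.8 0.1
   vertex 5.2 0.3 3.1
  endloop
 endfacet
 facet normal -0.604 -0.332 0.725
  outer loop
   vertex 2.9 0.3 4.2
   vertex 0.1 4.3 3.7
   vertex 1.6 0.7 3.3
  endloop
 endfacet
 facet normal -0.121 -0.960 -0.252
  outer loop
   vertex 2.9 0.3 4.2
   vertex 1.6 0.7 3.3
   vertex 5.2 0.3 3.1
  endloop
 endfacet
 facet normal -0.958 -0.058 -0.280
  outer loop
   vertex 0.6 1.8 2.5
   vertex 0.1 4.3 3.7
   vertex 1.3 1.8 0.1
  endloop
 endfacet
 facet normal -0.796 -0.384 0.468
  outer loop
   vertex 0.6 1.8 2.5
   vertex 1.6 0.7 3.3
   vertex 0.1 4.3 3.7
  endloop
 endfacet
 facet normal -0.653 -0.733 -0.191
  outer loop
   vertex 0.6 1.8 2.5
   vertex 1.3 1.8 0.1
   vertex 1.6 0.7 3.3
  endloop
 endfacet
 facet normal 0.514 0.558 0.651
  outer loop
   vertex 3.5 1.4 3.5
   vertex 5.2 0.3 3.1
   vertex 0.1 4.3 3.7
  endloop
 endfacet
 facet normal 0.355 0.356 0.864
  outer loop
   vertex 3.5 1.4 3.5
   vertex 0.1 4.3 3.7
   vertex 2.9 0.3 4.2
  endloop
 endfacet
 facet normal 0.409 0.321 0.854
  outer loop
   vertex 3.5 1.4 3.5
   vertex 2.9 0.3 4.2
   vertex 5.2 0.3 3.1
  endloop
 endfacet
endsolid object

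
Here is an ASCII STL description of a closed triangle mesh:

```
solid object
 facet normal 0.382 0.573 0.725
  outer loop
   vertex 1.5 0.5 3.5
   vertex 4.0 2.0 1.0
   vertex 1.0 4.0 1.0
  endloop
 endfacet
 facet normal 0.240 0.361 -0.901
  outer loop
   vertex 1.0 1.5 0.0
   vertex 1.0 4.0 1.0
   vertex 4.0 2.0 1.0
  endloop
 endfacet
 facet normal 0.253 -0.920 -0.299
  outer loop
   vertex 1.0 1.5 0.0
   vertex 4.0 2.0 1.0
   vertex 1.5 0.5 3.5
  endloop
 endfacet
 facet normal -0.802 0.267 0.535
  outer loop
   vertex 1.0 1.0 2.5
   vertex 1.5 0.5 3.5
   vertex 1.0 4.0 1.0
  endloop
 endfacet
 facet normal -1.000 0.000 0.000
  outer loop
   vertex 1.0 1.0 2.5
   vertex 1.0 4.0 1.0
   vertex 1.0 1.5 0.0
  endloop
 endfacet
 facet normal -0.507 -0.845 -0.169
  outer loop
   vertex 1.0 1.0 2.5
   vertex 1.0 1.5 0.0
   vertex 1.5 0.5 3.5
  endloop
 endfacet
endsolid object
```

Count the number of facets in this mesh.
6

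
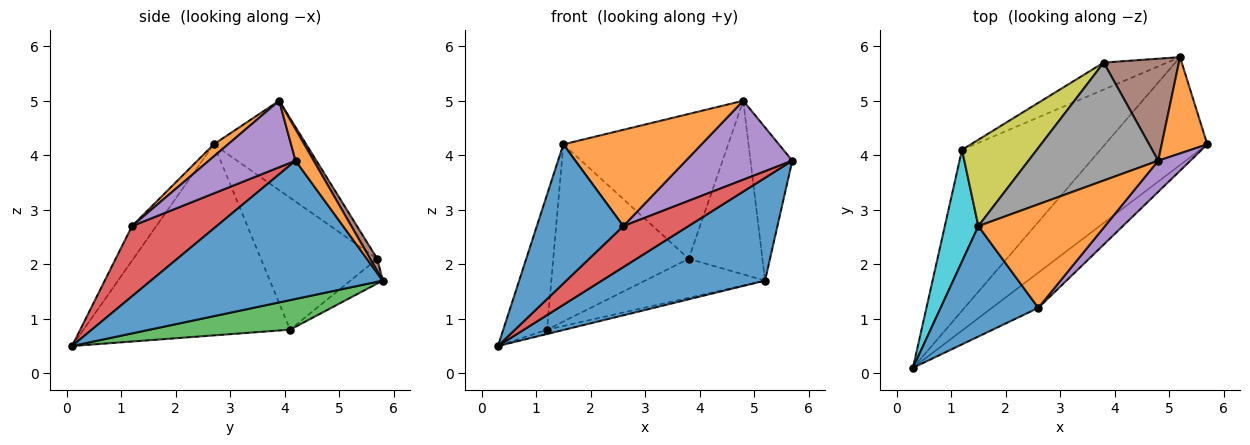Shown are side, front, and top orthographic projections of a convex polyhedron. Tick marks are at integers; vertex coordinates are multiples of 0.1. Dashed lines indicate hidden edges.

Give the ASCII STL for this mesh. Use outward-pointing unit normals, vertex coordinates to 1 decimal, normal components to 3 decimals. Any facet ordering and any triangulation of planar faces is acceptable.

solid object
 facet normal 0.700 -0.493 -0.517
  outer loop
   vertex 5.2 5.8 1.7
   vertex 5.7 4.2 3.9
   vertex 0.3 0.1 0.5
  endloop
 endfacet
 facet normal 0.345 0.795 0.499
  outer loop
   vertex 4.8 3.9 5.0
   vertex 5.7 4.2 3.9
   vertex 5.2 5.8 1.7
  endloop
 endfacet
 facet normal 0.209 0.026 -0.978
  outer loop
   vertex 1.2 4.1 0.8
   vertex 5.2 5.8 1.7
   vertex 0.3 0.1 0.5
  endloop
 endfacet
 facet normal 0.702 -0.540 -0.464
  outer loop
   vertex 2.6 1.2 2.7
   vertex 0.3 0.1 0.5
   vertex 5.7 4.2 3.9
  endloop
 endfacet
 facet normal 0.604 -0.741 0.292
  outer loop
   vertex 2.6 1.2 2.7
   vertex 5.7 4.2 3.9
   vertex 4.8 3.9 5.0
  endloop
 endfacet
 facet normal 0.083 0.859 0.505
  outer loop
   vertex 3.8 5.7 2.1
   vertex 4.8 3.9 5.0
   vertex 5.2 5.8 1.7
  endloop
 endfacet
 facet normal -0.216 0.803 -0.556
  outer loop
   vertex 3.8 5.7 2.1
   vertex 5.2 5.8 1.7
   vertex 1.2 4.1 0.8
  endloop
 endfacet
 facet normal -0.399 0.711 0.579
  outer loop
   vertex 1.5 2.7 4.2
   vertex 4.8 3.9 5.0
   vertex 3.8 5.7 2.1
  endloop
 endfacet
 facet normal -0.611 0.711 0.347
  outer loop
   vertex 1.5 2.7 4.2
   vertex 3.8 5.7 2.1
   vertex 1.2 4.1 0.8
  endloop
 endfacet
 facet normal -0.964 0.204 0.169
  outer loop
   vertex 1.5 2.7 4.2
   vertex 1.2 4.1 0.8
   vertex 0.3 0.1 0.5
  endloop
 endfacet
 facet normal -0.215 -0.765 0.607
  outer loop
   vertex 1.5 2.7 4.2
   vertex 0.3 0.1 0.5
   vertex 2.6 1.2 2.7
  endloop
 endfacet
 facet normal 0.070 -0.679 0.731
  outer loop
   vertex 1.5 2.7 4.2
   vertex 2.6 1.2 2.7
   vertex 4.8 3.9 5.0
  endloop
 endfacet
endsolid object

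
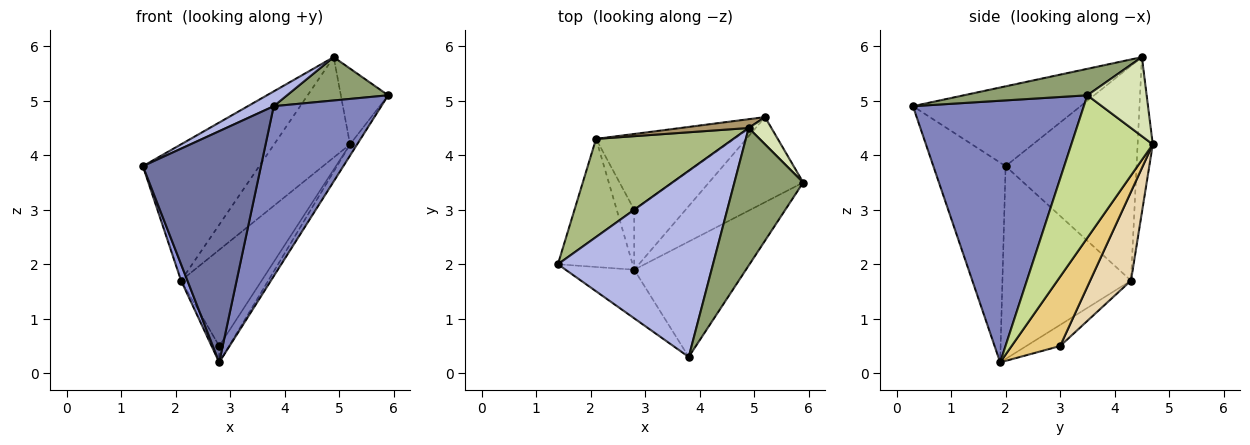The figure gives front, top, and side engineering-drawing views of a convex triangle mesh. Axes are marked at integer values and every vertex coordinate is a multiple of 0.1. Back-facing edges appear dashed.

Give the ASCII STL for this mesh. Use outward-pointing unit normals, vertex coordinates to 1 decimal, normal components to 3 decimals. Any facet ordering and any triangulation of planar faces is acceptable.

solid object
 facet normal -0.514 -0.840 -0.176
  outer loop
   vertex 2.8 1.9 0.2
   vertex 3.8 0.3 4.9
   vertex 1.4 2.0 3.8
  endloop
 endfacet
 facet normal 0.796 -0.501 -0.340
  outer loop
   vertex 2.8 1.9 0.2
   vertex 5.9 3.5 5.1
   vertex 3.8 0.3 4.9
  endloop
 endfacet
 facet normal -0.931 -0.046 -0.361
  outer loop
   vertex 2.1 4.3 1.7
   vertex 2.8 1.9 0.2
   vertex 1.4 2.0 3.8
  endloop
 endfacet
 facet normal -0.456 -0.071 0.887
  outer loop
   vertex 4.9 4.5 5.8
   vertex 1.4 2.0 3.8
   vertex 3.8 0.3 4.9
  endloop
 endfacet
 facet normal 0.345 -0.282 0.895
  outer loop
   vertex 4.9 4.5 5.8
   vertex 3.8 0.3 4.9
   vertex 5.9 3.5 5.1
  endloop
 endfacet
 facet normal -0.674 0.599 0.431
  outer loop
   vertex 4.9 4.5 5.8
   vertex 2.1 4.3 1.7
   vertex 1.4 2.0 3.8
  endloop
 endfacet
 facet normal 0.832 0.073 -0.550
  outer loop
   vertex 5.2 4.7 4.2
   vertex 5.9 3.5 5.1
   vertex 2.8 1.9 0.2
  endloop
 endfacet
 facet normal 0.762 0.609 0.219
  outer loop
   vertex 5.2 4.7 4.2
   vertex 4.9 4.5 5.8
   vertex 5.9 3.5 5.1
  endloop
 endfacet
 facet normal -0.195 0.977 0.086
  outer loop
   vertex 5.2 4.7 4.2
   vertex 2.1 4.3 1.7
   vertex 4.9 4.5 5.8
  endloop
 endfacet
 facet normal -0.759 0.171 -0.628
  outer loop
   vertex 2.8 3.0 0.5
   vertex 2.8 1.9 0.2
   vertex 2.1 4.3 1.7
  endloop
 endfacet
 facet normal 0.793 0.160 -0.588
  outer loop
   vertex 2.8 3.0 0.5
   vertex 5.2 4.7 4.2
   vertex 2.8 1.9 0.2
  endloop
 endfacet
 facet normal 0.370 0.730 -0.575
  outer loop
   vertex 2.8 3.0 0.5
   vertex 2.1 4.3 1.7
   vertex 5.2 4.7 4.2
  endloop
 endfacet
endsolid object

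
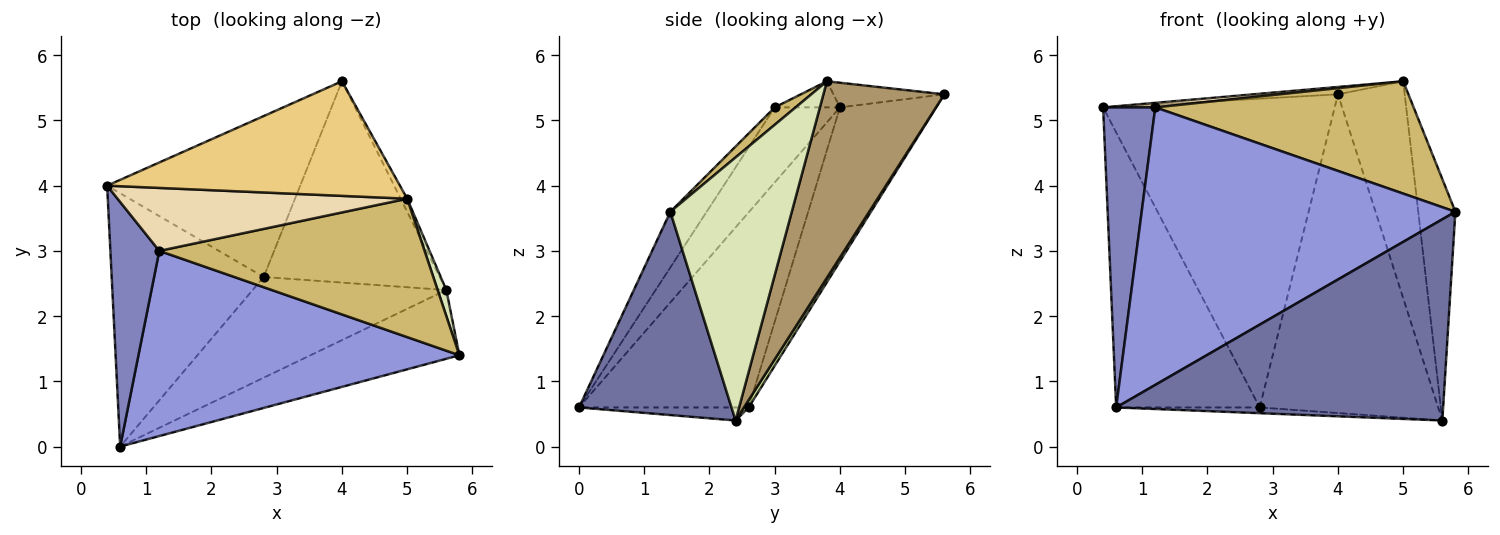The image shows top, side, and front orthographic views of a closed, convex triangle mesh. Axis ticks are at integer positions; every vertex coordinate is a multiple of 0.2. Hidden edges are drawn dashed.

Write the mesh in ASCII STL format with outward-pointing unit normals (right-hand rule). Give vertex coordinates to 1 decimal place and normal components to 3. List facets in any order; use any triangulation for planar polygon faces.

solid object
 facet normal 0.404 -0.866 -0.296
  outer loop
   vertex 5.6 2.4 0.4
   vertex 5.8 1.4 3.6
   vertex 0.6 0.0 0.6
  endloop
 endfacet
 facet normal -0.696 -0.557 0.454
  outer loop
   vertex 1.2 3.0 5.2
   vertex 0.4 4.0 5.2
   vertex 0.6 0.0 0.6
  endloop
 endfacet
 facet normal -0.096 -0.828 0.552
  outer loop
   vertex 1.2 3.0 5.2
   vertex 0.6 0.0 0.6
   vertex 5.8 1.4 3.6
  endloop
 endfacet
 facet normal -0.656 0.555 -0.511
  outer loop
   vertex 2.8 2.6 0.6
   vertex 0.6 0.0 0.6
   vertex 0.4 4.0 5.2
  endloop
 endfacet
 facet normal -0.067 0.057 -0.996
  outer loop
   vertex 2.8 2.6 0.6
   vertex 5.6 2.4 0.4
   vertex 0.6 0.0 0.6
  endloop
 endfacet
 facet normal -0.346 0.832 -0.434
  outer loop
   vertex 2.8 2.6 0.6
   vertex 0.4 4.0 5.2
   vertex 4.0 5.6 5.4
  endloop
 endfacet
 facet normal 0.022 0.845 -0.534
  outer loop
   vertex 2.8 2.6 0.6
   vertex 4.0 5.6 5.4
   vertex 5.6 2.4 0.4
  endloop
 endfacet
 facet normal 0.956 0.292 0.032
  outer loop
   vertex 5.0 3.8 5.6
   vertex 5.8 1.4 3.6
   vertex 5.6 2.4 0.4
  endloop
 endfacet
 facet normal 0.875 0.483 -0.029
  outer loop
   vertex 5.0 3.8 5.6
   vertex 5.6 2.4 0.4
   vertex 4.0 5.6 5.4
  endloop
 endfacet
 facet normal 0.051 -0.629 0.775
  outer loop
   vertex 5.0 3.8 5.6
   vertex 1.2 3.0 5.2
   vertex 5.8 1.4 3.6
  endloop
 endfacet
 facet normal -0.084 0.064 0.994
  outer loop
   vertex 5.0 3.8 5.6
   vertex 4.0 5.6 5.4
   vertex 0.4 4.0 5.2
  endloop
 endfacet
 facet normal -0.089 -0.072 0.993
  outer loop
   vertex 5.0 3.8 5.6
   vertex 0.4 4.0 5.2
   vertex 1.2 3.0 5.2
  endloop
 endfacet
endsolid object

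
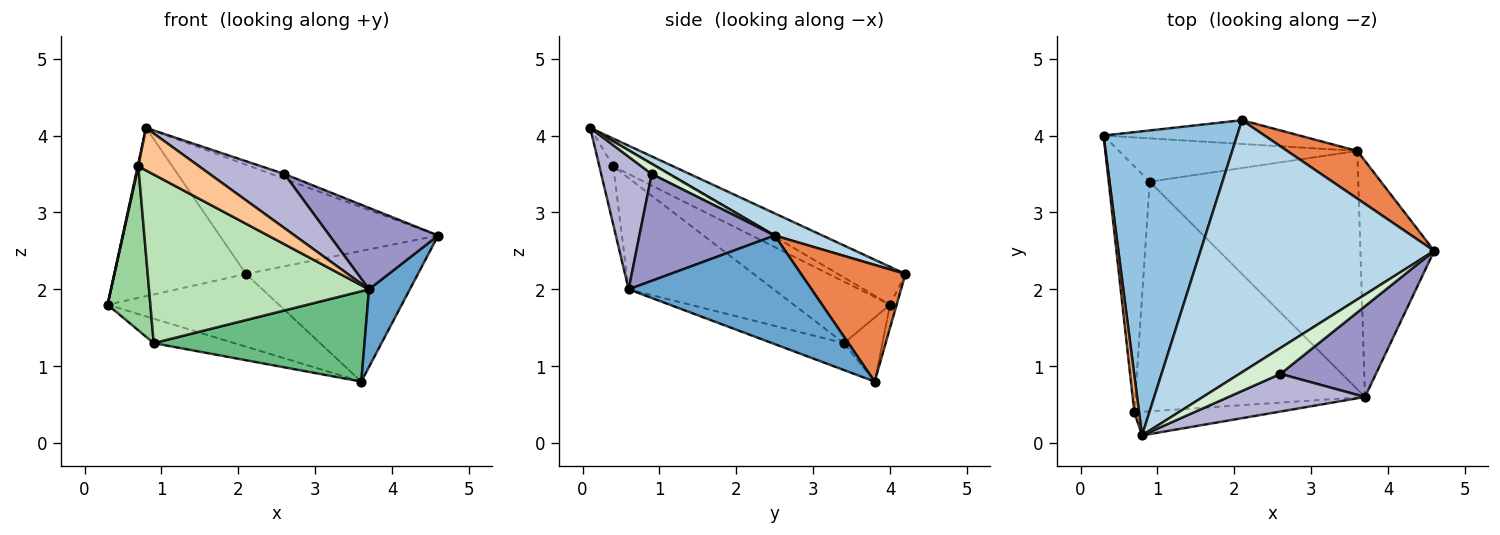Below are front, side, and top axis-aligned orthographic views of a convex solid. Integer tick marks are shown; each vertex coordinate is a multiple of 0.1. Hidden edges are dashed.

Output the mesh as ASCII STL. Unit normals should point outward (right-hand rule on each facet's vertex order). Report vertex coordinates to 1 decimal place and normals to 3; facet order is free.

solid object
 facet normal 0.813 -0.182 -0.552
  outer loop
   vertex 3.7 0.6 2.0
   vertex 3.6 3.8 0.8
   vertex 4.6 2.5 2.7
  endloop
 endfacet
 facet normal -0.241 0.470 0.849
  outer loop
   vertex 2.1 4.2 2.2
   vertex 0.3 4.0 1.8
   vertex 0.8 0.1 4.1
  endloop
 endfacet
 facet normal 0.087 0.396 0.914
  outer loop
   vertex 2.1 4.2 2.2
   vertex 0.8 0.1 4.1
   vertex 4.6 2.5 2.7
  endloop
 endfacet
 facet normal -0.037 0.950 -0.311
  outer loop
   vertex 2.1 4.2 2.2
   vertex 3.6 3.8 0.8
   vertex 0.3 4.0 1.8
  endloop
 endfacet
 facet normal 0.495 0.816 0.298
  outer loop
   vertex 2.1 4.2 2.2
   vertex 4.6 2.5 2.7
   vertex 3.6 3.8 0.8
  endloop
 endfacet
 facet normal -0.982 -0.016 0.187
  outer loop
   vertex 0.7 0.4 3.6
   vertex 0.8 0.1 4.1
   vertex 0.3 4.0 1.8
  endloop
 endfacet
 facet normal -0.196 -0.858 -0.475
  outer loop
   vertex 0.7 0.4 3.6
   vertex 3.7 0.6 2.0
   vertex 0.8 0.1 4.1
  endloop
 endfacet
 facet normal -0.228 0.479 -0.848
  outer loop
   vertex 0.9 3.4 1.3
   vertex 0.3 4.0 1.8
   vertex 3.6 3.8 0.8
  endloop
 endfacet
 facet normal -0.120 -0.352 -0.928
  outer loop
   vertex 0.9 3.4 1.3
   vertex 3.6 3.8 0.8
   vertex 3.7 0.6 2.0
  endloop
 endfacet
 facet normal -0.780 -0.347 -0.520
  outer loop
   vertex 0.9 3.4 1.3
   vertex 0.7 0.4 3.6
   vertex 0.3 4.0 1.8
  endloop
 endfacet
 facet normal -0.364 -0.551 -0.751
  outer loop
   vertex 0.9 3.4 1.3
   vertex 3.7 0.6 2.0
   vertex 0.7 0.4 3.6
  endloop
 endfacet
 facet normal 0.239 0.179 0.954
  outer loop
   vertex 2.6 0.9 3.5
   vertex 4.6 2.5 2.7
   vertex 0.8 0.1 4.1
  endloop
 endfacet
 facet normal 0.640 -0.514 0.572
  outer loop
   vertex 2.6 0.9 3.5
   vertex 3.7 0.6 2.0
   vertex 4.6 2.5 2.7
  endloop
 endfacet
 facet normal 0.485 -0.718 0.499
  outer loop
   vertex 2.6 0.9 3.5
   vertex 0.8 0.1 4.1
   vertex 3.7 0.6 2.0
  endloop
 endfacet
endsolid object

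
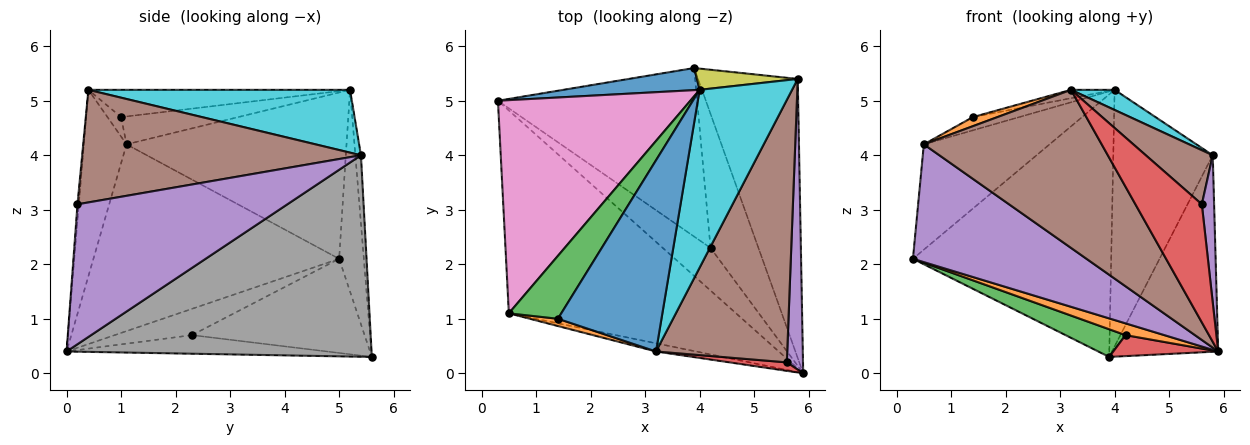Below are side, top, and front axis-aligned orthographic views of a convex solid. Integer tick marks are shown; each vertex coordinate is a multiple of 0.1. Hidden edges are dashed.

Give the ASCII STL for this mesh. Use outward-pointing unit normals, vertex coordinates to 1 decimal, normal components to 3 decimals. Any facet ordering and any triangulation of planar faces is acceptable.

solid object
 facet normal -0.123 0.989 0.083
  outer loop
   vertex 4.0 5.2 5.2
   vertex 3.9 5.6 0.3
   vertex 0.3 5.0 2.1
  endloop
 endfacet
 facet normal -0.469 -0.235 -0.852
  outer loop
   vertex 4.2 2.3 0.7
   vertex 5.9 0.0 0.4
   vertex 0.3 5.0 2.1
  endloop
 endfacet
 facet normal -0.423 -0.147 -0.894
  outer loop
   vertex 4.2 2.3 0.7
   vertex 0.3 5.0 2.1
   vertex 3.9 5.6 0.3
  endloop
 endfacet
 facet normal -0.358 -0.144 -0.922
  outer loop
   vertex 4.2 2.3 0.7
   vertex 3.9 5.6 0.3
   vertex 5.9 0.0 0.4
  endloop
 endfacet
 facet normal -0.579 -0.409 -0.705
  outer loop
   vertex 0.5 1.1 4.2
   vertex 0.3 5.0 2.1
   vertex 5.9 0.0 0.4
  endloop
 endfacet
 facet normal -0.233 -0.971 -0.050
  outer loop
   vertex 0.5 1.1 4.2
   vertex 5.9 0.0 0.4
   vertex 3.2 0.4 5.2
  endloop
 endfacet
 facet normal -0.613 0.350 0.709
  outer loop
   vertex 0.5 1.1 4.2
   vertex 4.0 5.2 5.2
   vertex 0.3 5.0 2.1
  endloop
 endfacet
 facet normal 0.856 0.298 -0.423
  outer loop
   vertex 5.8 5.4 4.0
   vertex 5.9 0.0 0.4
   vertex 3.9 5.6 0.3
  endloop
 endfacet
 facet normal -0.056 0.995 0.082
  outer loop
   vertex 5.8 5.4 4.0
   vertex 3.9 5.6 0.3
   vertex 4.0 5.2 5.2
  endloop
 endfacet
 facet normal 0.559 -0.093 0.824
  outer loop
   vertex 5.8 5.4 4.0
   vertex 4.0 5.2 5.2
   vertex 3.2 0.4 5.2
  endloop
 endfacet
 facet normal -0.254 0.042 0.966
  outer loop
   vertex 1.4 1.0 4.7
   vertex 3.2 0.4 5.2
   vertex 4.0 5.2 5.2
  endloop
 endfacet
 facet normal -0.398 -0.716 0.573
  outer loop
   vertex 1.4 1.0 4.7
   vertex 0.5 1.1 4.2
   vertex 3.2 0.4 5.2
  endloop
 endfacet
 facet normal -0.462 0.183 0.868
  outer loop
   vertex 1.4 1.0 4.7
   vertex 4.0 5.2 5.2
   vertex 0.5 1.1 4.2
  endloop
 endfacet
 facet normal -0.020 -0.997 0.072
  outer loop
   vertex 5.6 0.2 3.1
   vertex 3.2 0.4 5.2
   vertex 5.9 0.0 0.4
  endloop
 endfacet
 facet normal 0.992 -0.058 0.114
  outer loop
   vertex 5.6 0.2 3.1
   vertex 5.9 0.0 0.4
   vertex 5.8 5.4 4.0
  endloop
 endfacet
 facet normal 0.643 -0.155 0.750
  outer loop
   vertex 5.6 0.2 3.1
   vertex 5.8 5.4 4.0
   vertex 3.2 0.4 5.2
  endloop
 endfacet
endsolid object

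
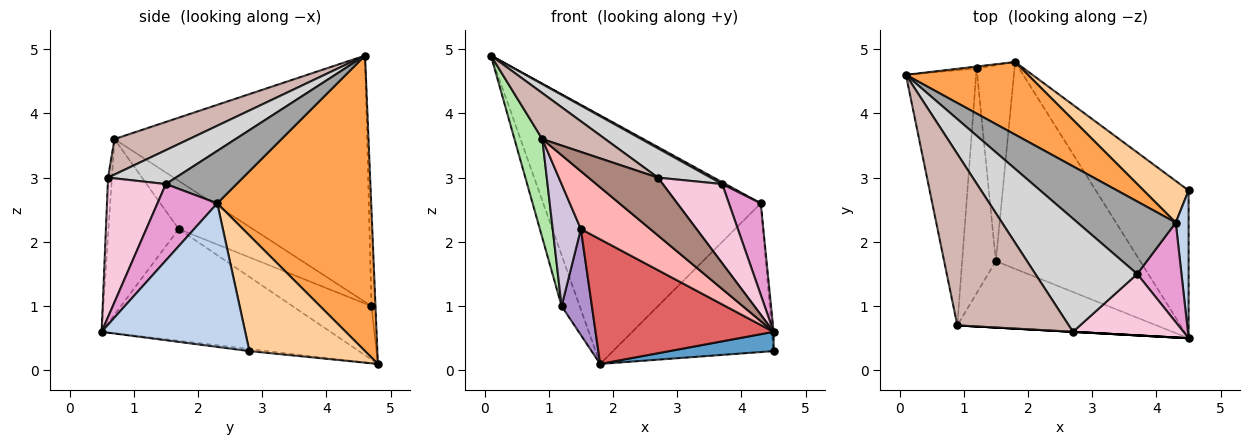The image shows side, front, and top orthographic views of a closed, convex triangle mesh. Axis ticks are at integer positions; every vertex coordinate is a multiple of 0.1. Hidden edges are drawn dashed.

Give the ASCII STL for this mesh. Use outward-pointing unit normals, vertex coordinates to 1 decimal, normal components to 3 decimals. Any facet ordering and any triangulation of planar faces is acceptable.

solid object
 facet normal -0.022 -0.129 -0.991
  outer loop
   vertex 1.8 4.8 0.1
   vertex 4.5 2.8 0.3
   vertex 4.5 0.5 0.6
  endloop
 endfacet
 facet normal 0.996 0.012 0.089
  outer loop
   vertex 4.3 2.3 2.6
   vertex 4.5 0.5 0.6
   vertex 4.5 2.8 0.3
  endloop
 endfacet
 facet normal 0.562 0.794 0.232
  outer loop
   vertex 4.3 2.3 2.6
   vertex 1.8 4.8 0.1
   vertex 0.1 4.6 4.9
  endloop
 endfacet
 facet normal 0.570 0.791 0.222
  outer loop
   vertex 4.3 2.3 2.6
   vertex 4.5 2.8 0.3
   vertex 1.8 4.8 0.1
  endloop
 endfacet
 facet normal -0.217 0.976 -0.036
  outer loop
   vertex 1.2 4.7 1.0
   vertex 0.1 4.6 4.9
   vertex 1.8 4.8 0.1
  endloop
 endfacet
 facet normal -0.956 -0.105 -0.272
  outer loop
   vertex 1.2 4.7 1.0
   vertex 0.9 0.7 3.6
   vertex 0.1 4.6 4.9
  endloop
 endfacet
 facet normal -0.553 -0.430 -0.714
  outer loop
   vertex 1.5 1.7 2.2
   vertex 1.8 4.8 0.1
   vertex 4.5 0.5 0.6
  endloop
 endfacet
 facet normal -0.554 -0.547 -0.628
  outer loop
   vertex 1.5 1.7 2.2
   vertex 4.5 0.5 0.6
   vertex 0.9 0.7 3.6
  endloop
 endfacet
 facet normal -0.778 -0.299 -0.552
  outer loop
   vertex 1.5 1.7 2.2
   vertex 1.2 4.7 1.0
   vertex 1.8 4.8 0.1
  endloop
 endfacet
 facet normal -0.782 -0.297 -0.548
  outer loop
   vertex 1.5 1.7 2.2
   vertex 0.9 0.7 3.6
   vertex 1.2 4.7 1.0
  endloop
 endfacet
 facet normal -0.055 -0.998 0.000
  outer loop
   vertex 2.7 0.6 3.0
   vertex 0.9 0.7 3.6
   vertex 4.5 0.5 0.6
  endloop
 endfacet
 facet normal 0.294 -0.247 0.923
  outer loop
   vertex 2.7 0.6 3.0
   vertex 0.1 4.6 4.9
   vertex 0.9 0.7 3.6
  endloop
 endfacet
 facet normal 0.786 -0.419 0.455
  outer loop
   vertex 3.7 1.5 2.9
   vertex 4.5 0.5 0.6
   vertex 4.3 2.3 2.6
  endloop
 endfacet
 facet normal 0.611 -0.626 0.485
  outer loop
   vertex 3.7 1.5 2.9
   vertex 2.7 0.6 3.0
   vertex 4.5 0.5 0.6
  endloop
 endfacet
 facet normal 0.471 -0.022 0.882
  outer loop
   vertex 3.7 1.5 2.9
   vertex 4.3 2.3 2.6
   vertex 0.1 4.6 4.9
  endloop
 endfacet
 facet normal 0.307 -0.238 0.921
  outer loop
   vertex 3.7 1.5 2.9
   vertex 0.1 4.6 4.9
   vertex 2.7 0.6 3.0
  endloop
 endfacet
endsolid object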